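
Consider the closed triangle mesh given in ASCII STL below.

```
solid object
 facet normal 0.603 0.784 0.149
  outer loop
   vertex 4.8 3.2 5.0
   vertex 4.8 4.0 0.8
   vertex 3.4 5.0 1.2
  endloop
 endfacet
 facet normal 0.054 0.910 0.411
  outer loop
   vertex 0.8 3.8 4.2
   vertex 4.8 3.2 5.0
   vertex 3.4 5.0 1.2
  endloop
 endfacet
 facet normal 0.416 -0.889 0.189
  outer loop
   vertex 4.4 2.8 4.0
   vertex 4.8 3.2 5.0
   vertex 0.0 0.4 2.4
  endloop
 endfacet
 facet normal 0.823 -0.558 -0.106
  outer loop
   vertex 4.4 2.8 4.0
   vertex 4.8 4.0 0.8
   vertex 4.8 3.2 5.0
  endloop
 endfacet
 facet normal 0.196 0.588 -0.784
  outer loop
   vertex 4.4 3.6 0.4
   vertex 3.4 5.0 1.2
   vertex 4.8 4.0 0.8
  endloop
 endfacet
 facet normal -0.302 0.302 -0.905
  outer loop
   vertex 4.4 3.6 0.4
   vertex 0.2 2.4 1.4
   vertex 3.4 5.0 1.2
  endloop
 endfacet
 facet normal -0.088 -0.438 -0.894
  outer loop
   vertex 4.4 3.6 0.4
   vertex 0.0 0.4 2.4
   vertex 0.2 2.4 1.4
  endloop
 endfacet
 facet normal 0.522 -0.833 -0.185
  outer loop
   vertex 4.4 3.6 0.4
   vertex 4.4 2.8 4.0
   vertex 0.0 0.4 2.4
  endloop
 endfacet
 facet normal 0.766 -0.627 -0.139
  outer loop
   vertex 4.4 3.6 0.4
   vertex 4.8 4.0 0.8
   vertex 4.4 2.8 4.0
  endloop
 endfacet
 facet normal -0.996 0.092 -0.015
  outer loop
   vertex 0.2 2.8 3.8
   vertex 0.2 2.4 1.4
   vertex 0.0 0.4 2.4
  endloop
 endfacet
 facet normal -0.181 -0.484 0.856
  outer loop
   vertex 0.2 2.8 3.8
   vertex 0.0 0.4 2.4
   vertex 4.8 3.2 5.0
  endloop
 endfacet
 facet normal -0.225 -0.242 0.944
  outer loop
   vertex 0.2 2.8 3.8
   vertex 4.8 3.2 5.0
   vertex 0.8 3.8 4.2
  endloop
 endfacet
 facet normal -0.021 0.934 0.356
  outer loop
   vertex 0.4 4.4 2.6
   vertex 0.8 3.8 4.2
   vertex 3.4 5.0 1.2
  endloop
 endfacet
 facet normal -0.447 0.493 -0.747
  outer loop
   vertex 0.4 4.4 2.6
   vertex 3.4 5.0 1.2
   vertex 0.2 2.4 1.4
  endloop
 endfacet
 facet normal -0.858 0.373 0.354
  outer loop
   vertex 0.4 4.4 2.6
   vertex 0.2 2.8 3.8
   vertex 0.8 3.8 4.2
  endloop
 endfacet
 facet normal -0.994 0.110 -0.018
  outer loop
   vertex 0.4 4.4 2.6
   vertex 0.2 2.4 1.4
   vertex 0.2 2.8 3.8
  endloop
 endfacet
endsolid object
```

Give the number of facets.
16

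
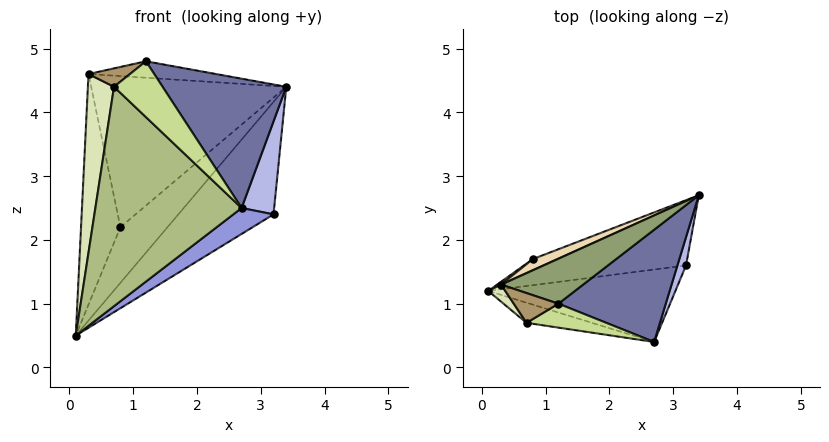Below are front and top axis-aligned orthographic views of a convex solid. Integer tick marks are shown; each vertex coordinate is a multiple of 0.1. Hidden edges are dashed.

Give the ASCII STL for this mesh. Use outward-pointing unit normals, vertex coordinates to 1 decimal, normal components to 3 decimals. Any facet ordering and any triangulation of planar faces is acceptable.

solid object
 facet normal 0.575 -0.618 0.536
  outer loop
   vertex 1.2 1.0 4.8
   vertex 2.7 0.4 2.5
   vertex 3.4 2.7 4.4
  endloop
 endfacet
 facet normal 0.189 0.852 -0.488
  outer loop
   vertex 3.2 1.6 2.4
   vertex 0.1 1.2 0.5
   vertex 3.4 2.7 4.4
  endloop
 endfacet
 facet normal 0.527 -0.286 -0.800
  outer loop
   vertex 3.2 1.6 2.4
   vertex 2.7 0.4 2.5
   vertex 0.1 1.2 0.5
  endloop
 endfacet
 facet normal 0.920 -0.374 0.114
  outer loop
   vertex 3.2 1.6 2.4
   vertex 3.4 2.7 4.4
   vertex 2.7 0.4 2.5
  endloop
 endfacet
 facet normal -0.094 0.342 0.935
  outer loop
   vertex 0.3 1.3 4.6
   vertex 1.2 1.0 4.8
   vertex 3.4 2.7 4.4
  endloop
 endfacet
 facet normal -0.230 -0.969 -0.089
  outer loop
   vertex 0.7 0.7 4.4
   vertex 0.1 1.2 0.5
   vertex 2.7 0.4 2.5
  endloop
 endfacet
 facet normal 0.230 -0.895 0.383
  outer loop
   vertex 0.7 0.7 4.4
   vertex 2.7 0.4 2.5
   vertex 1.2 1.0 4.8
  endloop
 endfacet
 facet normal -0.822 -0.566 0.054
  outer loop
   vertex 0.7 0.7 4.4
   vertex 0.3 1.3 4.6
   vertex 0.1 1.2 0.5
  endloop
 endfacet
 facet normal -0.342 -0.495 0.799
  outer loop
   vertex 0.7 0.7 4.4
   vertex 1.2 1.0 4.8
   vertex 0.3 1.3 4.6
  endloop
 endfacet
 facet normal -0.200 0.959 -0.200
  outer loop
   vertex 0.8 1.7 2.2
   vertex 3.4 2.7 4.4
   vertex 0.1 1.2 0.5
  endloop
 endfacet
 facet normal -0.596 0.803 0.010
  outer loop
   vertex 0.8 1.7 2.2
   vertex 0.1 1.2 0.5
   vertex 0.3 1.3 4.6
  endloop
 endfacet
 facet normal -0.407 0.911 0.067
  outer loop
   vertex 0.8 1.7 2.2
   vertex 0.3 1.3 4.6
   vertex 3.4 2.7 4.4
  endloop
 endfacet
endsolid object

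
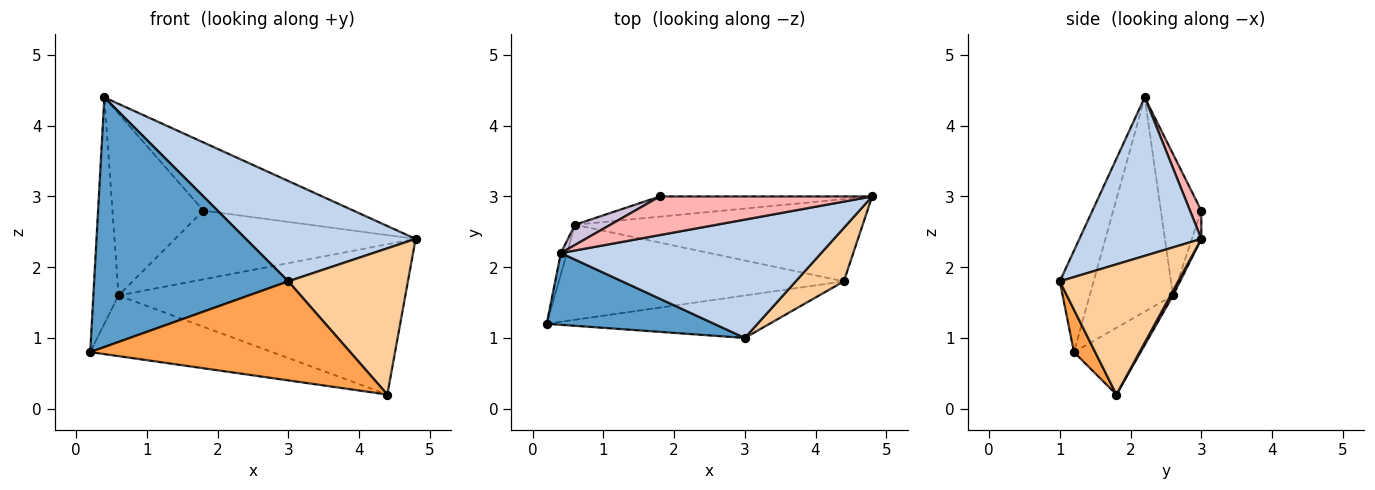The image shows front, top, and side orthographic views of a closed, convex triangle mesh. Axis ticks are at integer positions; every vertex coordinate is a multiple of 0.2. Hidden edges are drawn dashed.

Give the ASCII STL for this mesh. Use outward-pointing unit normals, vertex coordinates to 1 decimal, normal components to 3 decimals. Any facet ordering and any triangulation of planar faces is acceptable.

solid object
 facet normal -0.165 -0.948 0.272
  outer loop
   vertex 0.4 2.2 4.4
   vertex 0.2 1.2 0.8
   vertex 3.0 1.0 1.8
  endloop
 endfacet
 facet normal 0.421 -0.587 0.692
  outer loop
   vertex 0.4 2.2 4.4
   vertex 3.0 1.0 1.8
   vertex 4.8 3.0 2.4
  endloop
 endfacet
 facet normal 0.075 -0.917 -0.393
  outer loop
   vertex 4.4 1.8 0.2
   vertex 3.0 1.0 1.8
   vertex 0.2 1.2 0.8
  endloop
 endfacet
 facet normal 0.681 -0.688 0.252
  outer loop
   vertex 4.4 1.8 0.2
   vertex 4.8 3.0 2.4
   vertex 3.0 1.0 1.8
  endloop
 endfacet
 facet normal -0.957 0.289 -0.027
  outer loop
   vertex 0.6 2.6 1.6
   vertex 0.2 1.2 0.8
   vertex 0.4 2.2 4.4
  endloop
 endfacet
 facet normal -0.194 0.528 -0.827
  outer loop
   vertex 0.6 2.6 1.6
   vertex 4.4 1.8 0.2
   vertex 0.2 1.2 0.8
  endloop
 endfacet
 facet normal 0.008 0.877 -0.480
  outer loop
   vertex 0.6 2.6 1.6
   vertex 4.8 3.0 2.4
   vertex 4.4 1.8 0.2
  endloop
 endfacet
 facet normal 0.066 0.868 0.492
  outer loop
   vertex 1.8 3.0 2.8
   vertex 0.4 2.2 4.4
   vertex 4.8 3.0 2.4
  endloop
 endfacet
 facet normal -0.038 0.959 -0.282
  outer loop
   vertex 1.8 3.0 2.8
   vertex 4.8 3.0 2.4
   vertex 0.6 2.6 1.6
  endloop
 endfacet
 facet normal -0.404 0.909 0.101
  outer loop
   vertex 1.8 3.0 2.8
   vertex 0.6 2.6 1.6
   vertex 0.4 2.2 4.4
  endloop
 endfacet
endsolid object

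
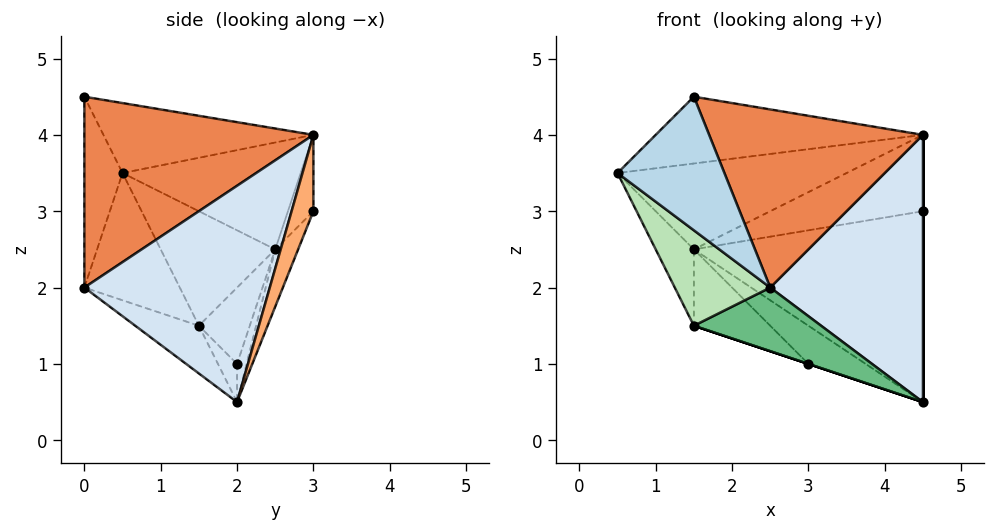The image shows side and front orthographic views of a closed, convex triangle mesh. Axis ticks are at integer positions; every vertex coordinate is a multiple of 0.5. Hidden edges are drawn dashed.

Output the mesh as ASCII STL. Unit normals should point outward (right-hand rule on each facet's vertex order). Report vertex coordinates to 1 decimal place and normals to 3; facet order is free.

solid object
 facet normal -0.434 0.553 0.711
  outer loop
   vertex 1.5 0.0 4.5
   vertex 4.5 3.0 4.0
   vertex 0.5 0.5 3.5
  endloop
 endfacet
 facet normal -0.442 0.568 0.694
  outer loop
   vertex 1.5 2.5 2.5
   vertex 0.5 0.5 3.5
   vertex 4.5 3.0 4.0
  endloop
 endfacet
 facet normal -0.333 -0.933 -0.133
  outer loop
   vertex 2.5 0.0 2.0
   vertex 1.5 0.0 4.5
   vertex 0.5 0.5 3.5
  endloop
 endfacet
 facet normal 0.760 -0.625 0.179
  outer loop
   vertex 2.5 0.0 2.0
   vertex 4.5 2.0 0.5
   vertex 4.5 3.0 4.0
  endloop
 endfacet
 facet normal 0.702 -0.655 0.281
  outer loop
   vertex 2.5 0.0 2.0
   vertex 4.5 3.0 4.0
   vertex 1.5 0.0 4.5
  endloop
 endfacet
 facet normal 1.000 0.000 0.000
  outer loop
   vertex 4.5 3.0 3.0
   vertex 4.5 3.0 4.0
   vertex 4.5 2.0 0.5
  endloop
 endfacet
 facet normal -0.092 0.925 -0.370
  outer loop
   vertex 4.5 3.0 3.0
   vertex 4.5 2.0 0.5
   vertex 1.5 2.5 2.5
  endloop
 endfacet
 facet normal -0.164 0.986 0.000
  outer loop
   vertex 4.5 3.0 3.0
   vertex 1.5 2.5 2.5
   vertex 4.5 3.0 4.0
  endloop
 endfacet
 facet normal -0.218 -0.436 -0.873
  outer loop
   vertex 1.5 1.5 1.5
   vertex 4.5 2.0 0.5
   vertex 2.5 0.0 2.0
  endloop
 endfacet
 facet normal -0.905 0.302 -0.302
  outer loop
   vertex 1.5 1.5 1.5
   vertex 0.5 0.5 3.5
   vertex 1.5 2.5 2.5
  endloop
 endfacet
 facet normal -0.577 -0.577 -0.577
  outer loop
   vertex 1.5 1.5 1.5
   vertex 2.5 0.0 2.0
   vertex 0.5 0.5 3.5
  endloop
 endfacet
 facet normal -0.147 0.885 -0.442
  outer loop
   vertex 3.0 2.0 1.0
   vertex 1.5 2.5 2.5
   vertex 4.5 2.0 0.5
  endloop
 endfacet
 facet normal -0.316 0.000 -0.949
  outer loop
   vertex 3.0 2.0 1.0
   vertex 4.5 2.0 0.5
   vertex 1.5 1.5 1.5
  endloop
 endfacet
 facet normal -0.426 0.640 -0.640
  outer loop
   vertex 3.0 2.0 1.0
   vertex 1.5 1.5 1.5
   vertex 1.5 2.5 2.5
  endloop
 endfacet
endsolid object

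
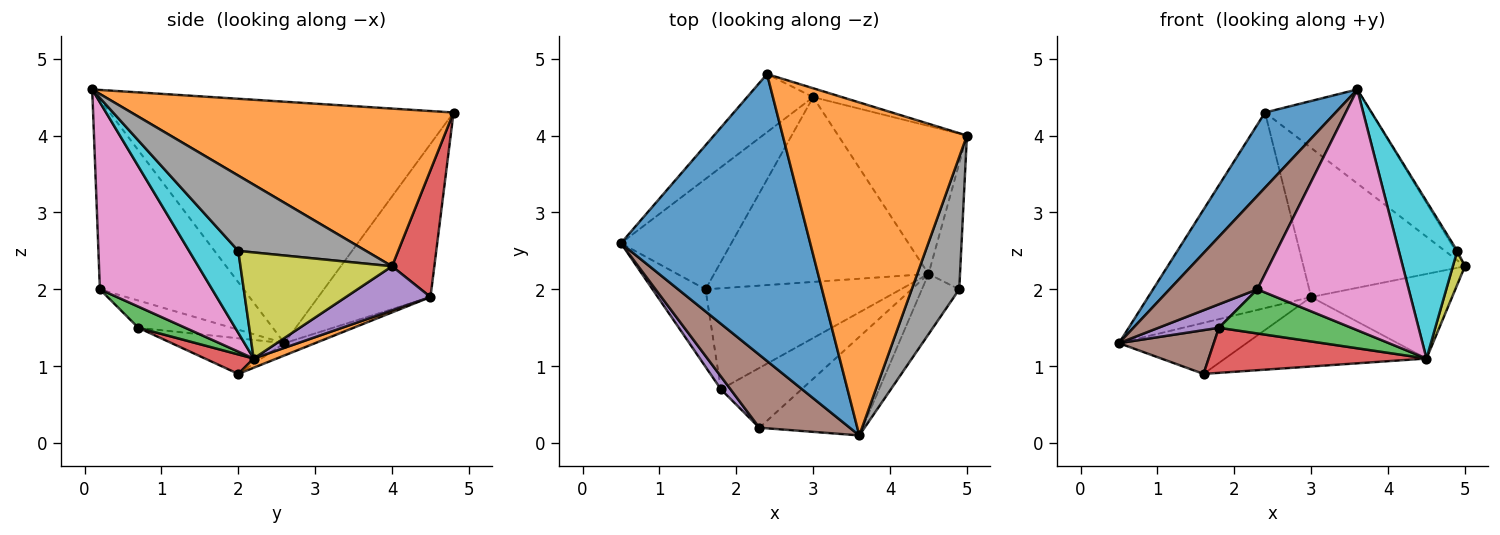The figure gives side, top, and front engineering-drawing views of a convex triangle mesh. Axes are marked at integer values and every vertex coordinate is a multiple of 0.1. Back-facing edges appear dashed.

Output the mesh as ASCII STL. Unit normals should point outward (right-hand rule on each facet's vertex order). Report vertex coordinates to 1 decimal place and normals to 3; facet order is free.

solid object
 facet normal -0.777 -0.159 0.609
  outer loop
   vertex 2.4 4.8 4.3
   vertex 0.5 2.6 1.3
   vertex 3.6 0.1 4.6
  endloop
 endfacet
 facet normal 0.636 0.210 0.743
  outer loop
   vertex 2.4 4.8 4.3
   vertex 3.6 0.1 4.6
   vertex 5.0 4.0 2.3
  endloop
 endfacet
 facet normal -0.551 0.800 -0.238
  outer loop
   vertex 3.0 4.5 1.9
   vertex 0.5 2.6 1.3
   vertex 2.4 4.8 4.3
  endloop
 endfacet
 facet normal 0.253 0.966 -0.057
  outer loop
   vertex 3.0 4.5 1.9
   vertex 2.4 4.8 4.3
   vertex 5.0 4.0 2.3
  endloop
 endfacet
 facet normal 0.285 0.476 -0.832
  outer loop
   vertex 3.0 4.5 1.9
   vertex 5.0 4.0 2.3
   vertex 4.5 2.2 1.1
  endloop
 endfacet
 facet normal -0.790 -0.483 0.377
  outer loop
   vertex 2.3 0.2 2.0
   vertex 3.6 0.1 4.6
   vertex 0.5 2.6 1.3
  endloop
 endfacet
 facet normal 0.566 -0.763 -0.312
  outer loop
   vertex 2.3 0.2 2.0
   vertex 4.5 2.2 1.1
   vertex 3.6 0.1 4.6
  endloop
 endfacet
 facet normal 0.846 0.011 0.534
  outer loop
   vertex 4.9 2.0 2.5
   vertex 5.0 4.0 2.3
   vertex 3.6 0.1 4.6
  endloop
 endfacet
 facet normal 0.956 -0.076 -0.284
  outer loop
   vertex 4.9 2.0 2.5
   vertex 4.5 2.2 1.1
   vertex 5.0 4.0 2.3
  endloop
 endfacet
 facet normal 0.618 -0.734 -0.281
  outer loop
   vertex 4.9 2.0 2.5
   vertex 3.6 0.1 4.6
   vertex 4.5 2.2 1.1
  endloop
 endfacet
 facet normal -0.101 0.418 -0.903
  outer loop
   vertex 1.6 2.0 0.9
   vertex 0.5 2.6 1.3
   vertex 3.0 4.5 1.9
  endloop
 endfacet
 facet normal 0.040 0.352 -0.935
  outer loop
   vertex 1.6 2.0 0.9
   vertex 3.0 4.5 1.9
   vertex 4.5 2.2 1.1
  endloop
 endfacet
 facet normal 0.206 -0.581 -0.787
  outer loop
   vertex 1.8 0.7 1.5
   vertex 4.5 2.2 1.1
   vertex 2.3 0.2 2.0
  endloop
 endfacet
 facet normal 0.091 -0.406 -0.909
  outer loop
   vertex 1.8 0.7 1.5
   vertex 1.6 2.0 0.9
   vertex 4.5 2.2 1.1
  endloop
 endfacet
 facet normal -0.805 -0.521 0.284
  outer loop
   vertex 1.8 0.7 1.5
   vertex 2.3 0.2 2.0
   vertex 0.5 2.6 1.3
  endloop
 endfacet
 facet normal -0.505 -0.425 -0.752
  outer loop
   vertex 1.8 0.7 1.5
   vertex 0.5 2.6 1.3
   vertex 1.6 2.0 0.9
  endloop
 endfacet
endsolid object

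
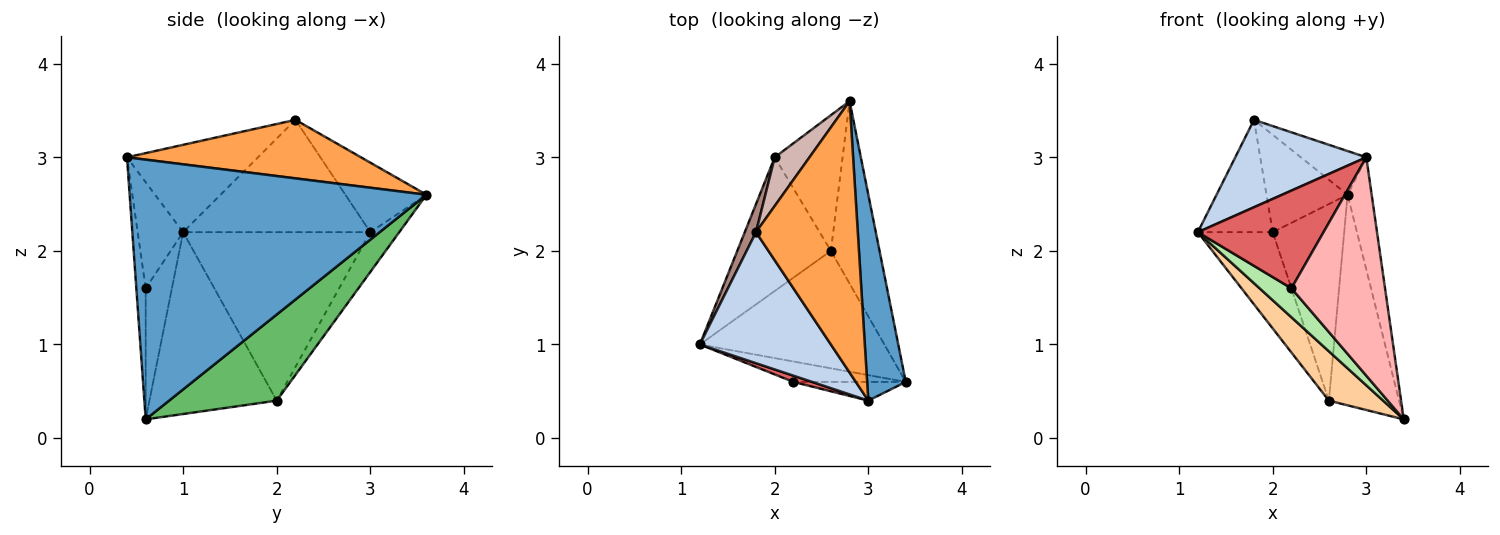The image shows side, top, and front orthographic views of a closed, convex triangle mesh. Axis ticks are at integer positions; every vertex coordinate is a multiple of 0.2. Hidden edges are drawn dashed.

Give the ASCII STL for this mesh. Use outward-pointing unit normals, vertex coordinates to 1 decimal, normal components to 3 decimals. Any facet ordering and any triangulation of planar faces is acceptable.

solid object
 facet normal 0.986 0.080 0.147
  outer loop
   vertex 3.0 0.4 3.0
   vertex 3.4 0.6 0.2
   vertex 2.8 3.6 2.6
  endloop
 endfacet
 facet normal -0.485 -0.485 0.728
  outer loop
   vertex 1.8 2.2 3.4
   vertex 1.2 1.0 2.2
   vertex 3.0 0.4 3.0
  endloop
 endfacet
 facet normal 0.494 0.138 0.859
  outer loop
   vertex 1.8 2.2 3.4
   vertex 3.0 0.4 3.0
   vertex 2.8 3.6 2.6
  endloop
 endfacet
 facet normal -0.672 -0.287 -0.682
  outer loop
   vertex 2.6 2.0 0.4
   vertex 3.4 0.6 0.2
   vertex 1.2 1.0 2.2
  endloop
 endfacet
 facet normal 0.757 0.494 -0.428
  outer loop
   vertex 2.6 2.0 0.4
   vertex 2.8 3.6 2.6
   vertex 3.4 0.6 0.2
  endloop
 endfacet
 facet normal -0.558 -0.678 -0.478
  outer loop
   vertex 2.2 0.6 1.6
   vertex 1.2 1.0 2.2
   vertex 3.4 0.6 0.2
  endloop
 endfacet
 facet normal -0.340 -0.939 0.060
  outer loop
   vertex 2.2 0.6 1.6
   vertex 3.0 0.4 3.0
   vertex 1.2 1.0 2.2
  endloop
 endfacet
 facet normal -0.099 -0.991 -0.085
  outer loop
   vertex 2.2 0.6 1.6
   vertex 3.4 0.6 0.2
   vertex 3.0 0.4 3.0
  endloop
 endfacet
 facet normal -0.825 0.330 -0.458
  outer loop
   vertex 2.0 3.0 2.2
   vertex 2.6 2.0 0.4
   vertex 1.2 1.0 2.2
  endloop
 endfacet
 facet normal -0.316 0.781 -0.539
  outer loop
   vertex 2.0 3.0 2.2
   vertex 2.8 3.6 2.6
   vertex 2.6 2.0 0.4
  endloop
 endfacet
 facet normal -0.925 0.370 0.092
  outer loop
   vertex 2.0 3.0 2.2
   vertex 1.2 1.0 2.2
   vertex 1.8 2.2 3.4
  endloop
 endfacet
 facet normal -0.667 0.667 0.333
  outer loop
   vertex 2.0 3.0 2.2
   vertex 1.8 2.2 3.4
   vertex 2.8 3.6 2.6
  endloop
 endfacet
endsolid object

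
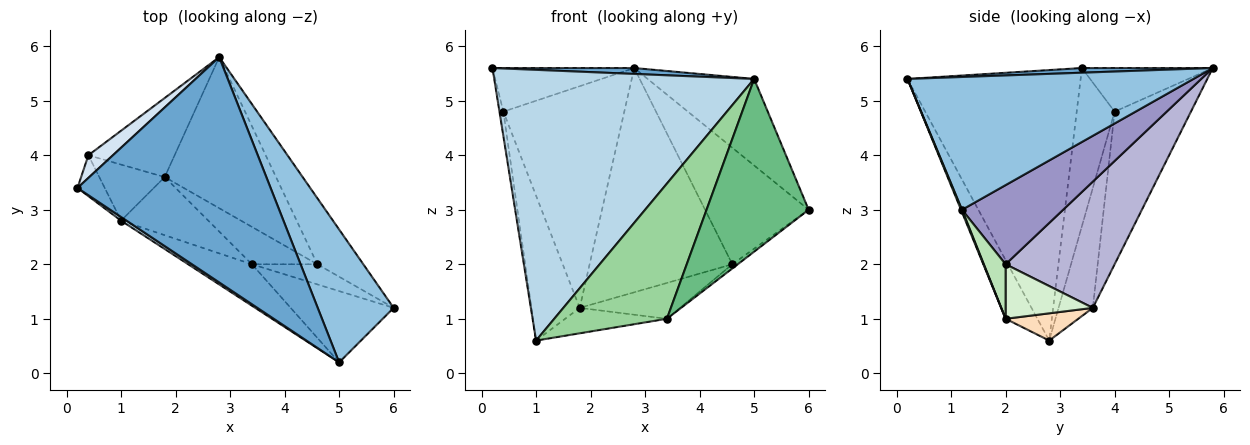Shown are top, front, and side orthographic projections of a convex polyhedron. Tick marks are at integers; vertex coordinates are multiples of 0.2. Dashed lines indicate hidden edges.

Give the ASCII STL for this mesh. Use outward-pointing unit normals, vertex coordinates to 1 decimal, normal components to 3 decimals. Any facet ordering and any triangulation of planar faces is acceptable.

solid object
 facet normal 0.024 -0.026 0.999
  outer loop
   vertex 5.0 0.2 5.4
   vertex 2.8 5.8 5.6
   vertex 0.2 3.4 5.6
  endloop
 endfacet
 facet normal 0.826 0.308 0.472
  outer loop
   vertex 5.0 0.2 5.4
   vertex 6.0 1.2 3.0
   vertex 2.8 5.8 5.6
  endloop
 endfacet
 facet normal -0.554 -0.832 0.011
  outer loop
   vertex 5.0 0.2 5.4
   vertex 0.2 3.4 5.6
   vertex 1.0 2.8 0.6
  endloop
 endfacet
 facet normal -0.634 0.687 0.356
  outer loop
   vertex 0.4 4.0 4.8
   vertex 0.2 3.4 5.6
   vertex 2.8 5.8 5.6
  endloop
 endfacet
 facet normal -0.980 0.101 -0.169
  outer loop
   vertex 0.4 4.0 4.8
   vertex 1.0 2.8 0.6
   vertex 0.2 3.4 5.6
  endloop
 endfacet
 facet normal -0.511 0.810 -0.289
  outer loop
   vertex 1.8 3.6 1.2
   vertex 0.4 4.0 4.8
   vertex 2.8 5.8 5.6
  endloop
 endfacet
 facet normal -0.552 0.778 -0.301
  outer loop
   vertex 1.8 3.6 1.2
   vertex 1.0 2.8 0.6
   vertex 0.4 4.0 4.8
  endloop
 endfacet
 facet normal 0.275 0.385 -0.881
  outer loop
   vertex 3.4 2.0 1.0
   vertex 1.0 2.8 0.6
   vertex 1.8 3.6 1.2
  endloop
 endfacet
 facet normal 0.009 -0.924 -0.381
  outer loop
   vertex 3.4 2.0 1.0
   vertex 6.0 1.2 3.0
   vertex 5.0 0.2 5.4
  endloop
 endfacet
 facet normal -0.261 -0.923 -0.283
  outer loop
   vertex 3.4 2.0 1.0
   vertex 5.0 0.2 5.4
   vertex 1.0 2.8 0.6
  endloop
 endfacet
 facet normal 0.632 0.158 -0.759
  outer loop
   vertex 4.6 2.0 2.0
   vertex 6.0 1.2 3.0
   vertex 3.4 2.0 1.0
  endloop
 endfacet
 facet normal 0.516 0.593 -0.619
  outer loop
   vertex 4.6 2.0 2.0
   vertex 3.4 2.0 1.0
   vertex 1.8 3.6 1.2
  endloop
 endfacet
 facet normal 0.647 0.663 -0.376
  outer loop
   vertex 4.6 2.0 2.0
   vertex 2.8 5.8 5.6
   vertex 6.0 1.2 3.0
  endloop
 endfacet
 facet normal 0.535 0.701 -0.472
  outer loop
   vertex 4.6 2.0 2.0
   vertex 1.8 3.6 1.2
   vertex 2.8 5.8 5.6
  endloop
 endfacet
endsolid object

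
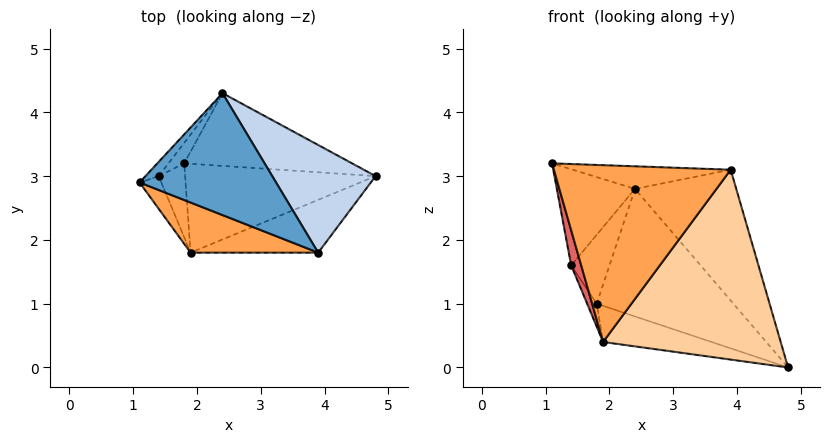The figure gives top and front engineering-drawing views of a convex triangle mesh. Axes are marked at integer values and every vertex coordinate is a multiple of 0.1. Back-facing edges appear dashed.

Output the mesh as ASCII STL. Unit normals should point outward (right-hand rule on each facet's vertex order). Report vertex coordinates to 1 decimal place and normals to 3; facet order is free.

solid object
 facet normal 0.106 0.181 0.978
  outer loop
   vertex 3.9 1.8 3.1
   vertex 2.4 4.3 2.8
   vertex 1.1 2.9 3.2
  endloop
 endfacet
 facet normal 0.757 0.504 0.415
  outer loop
   vertex 3.9 1.8 3.1
   vertex 4.8 3.0 0.0
   vertex 2.4 4.3 2.8
  endloop
 endfacet
 facet normal -0.346 -0.903 0.256
  outer loop
   vertex 3.9 1.8 3.1
   vertex 1.1 2.9 3.2
   vertex 1.9 1.8 0.4
  endloop
 endfacet
 facet normal 0.340 -0.906 -0.252
  outer loop
   vertex 3.9 1.8 3.1
   vertex 1.9 1.8 0.4
   vertex 4.8 3.0 0.0
  endloop
 endfacet
 facet normal -0.107 0.864 -0.492
  outer loop
   vertex 1.8 3.2 1.0
   vertex 2.4 4.3 2.8
   vertex 4.8 3.0 0.0
  endloop
 endfacet
 facet normal -0.273 0.362 -0.891
  outer loop
   vertex 1.8 3.2 1.0
   vertex 4.8 3.0 0.0
   vertex 1.9 1.8 0.4
  endloop
 endfacet
 facet normal -0.959 -0.207 -0.193
  outer loop
   vertex 1.4 3.0 1.6
   vertex 1.9 1.8 0.4
   vertex 1.1 2.9 3.2
  endloop
 endfacet
 facet normal -0.845 0.158 -0.511
  outer loop
   vertex 1.4 3.0 1.6
   vertex 1.8 3.2 1.0
   vertex 1.9 1.8 0.4
  endloop
 endfacet
 facet normal -0.743 0.662 -0.098
  outer loop
   vertex 1.4 3.0 1.6
   vertex 1.1 2.9 3.2
   vertex 2.4 4.3 2.8
  endloop
 endfacet
 facet normal -0.671 0.711 -0.211
  outer loop
   vertex 1.4 3.0 1.6
   vertex 2.4 4.3 2.8
   vertex 1.8 3.2 1.0
  endloop
 endfacet
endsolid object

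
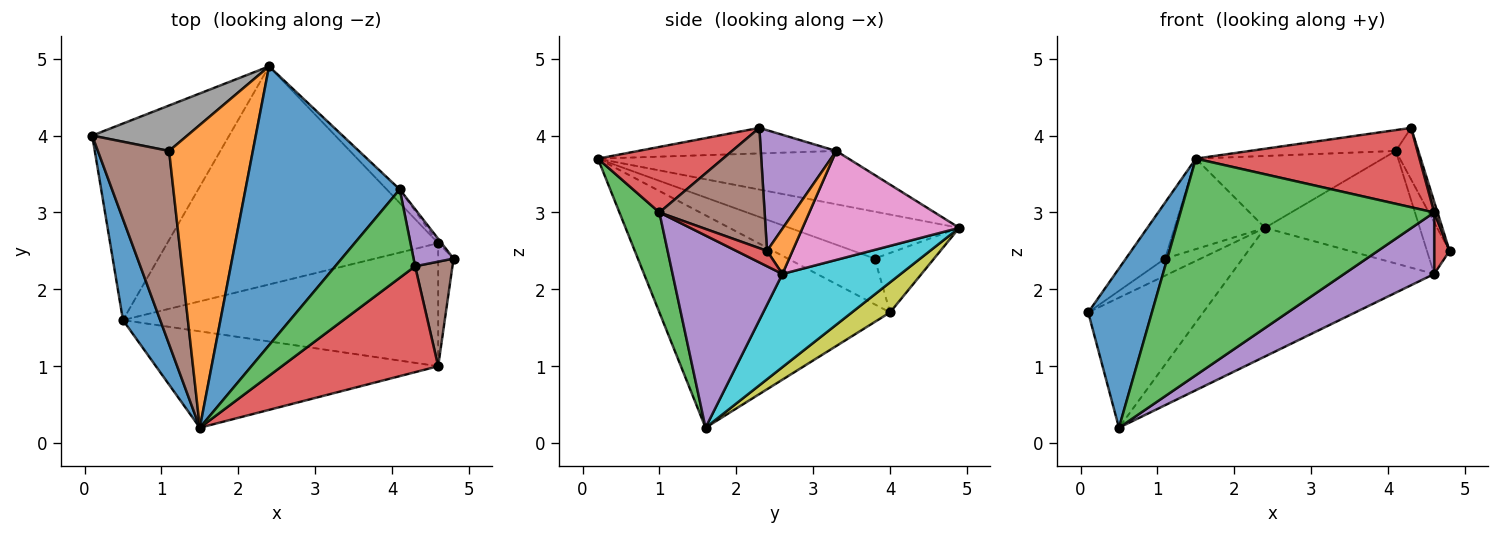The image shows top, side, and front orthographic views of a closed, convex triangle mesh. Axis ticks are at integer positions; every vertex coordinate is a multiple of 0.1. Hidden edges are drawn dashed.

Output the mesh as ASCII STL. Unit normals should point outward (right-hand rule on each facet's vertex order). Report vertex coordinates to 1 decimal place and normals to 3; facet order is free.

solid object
 facet normal -0.950 -0.263 0.167
  outer loop
   vertex 0.5 1.6 0.2
   vertex 1.5 0.2 3.7
   vertex 0.1 4.0 1.7
  endloop
 endfacet
 facet normal 0.747 0.662 -0.056
  outer loop
   vertex 4.6 2.6 2.2
   vertex 4.1 3.3 3.8
   vertex 4.8 2.4 2.5
  endloop
 endfacet
 facet normal 0.142 -0.904 -0.402
  outer loop
   vertex 4.6 1.0 3.0
   vertex 1.5 0.2 3.7
   vertex 0.5 1.6 0.2
  endloop
 endfacet
 facet normal 0.667 -0.333 -0.667
  outer loop
   vertex 4.6 1.0 3.0
   vertex 4.6 2.6 2.2
   vertex 4.8 2.4 2.5
  endloop
 endfacet
 facet normal 0.479 -0.393 -0.785
  outer loop
   vertex 4.6 1.0 3.0
   vertex 0.5 1.6 0.2
   vertex 4.6 2.6 2.2
  endloop
 endfacet
 facet normal -0.525 0.237 0.818
  outer loop
   vertex 1.1 3.8 2.4
   vertex 0.1 4.0 1.7
   vertex 1.5 0.2 3.7
  endloop
 endfacet
 facet normal 0.709 0.700 -0.085
  outer loop
   vertex 2.4 4.9 2.8
   vertex 4.1 3.3 3.8
   vertex 4.6 2.6 2.2
  endloop
 endfacet
 facet normal -0.505 0.303 0.808
  outer loop
   vertex 2.4 4.9 2.8
   vertex 0.1 4.0 1.7
   vertex 1.1 3.8 2.4
  endloop
 endfacet
 facet normal 0.180 0.543 -0.820
  outer loop
   vertex 2.4 4.9 2.8
   vertex 0.5 1.6 0.2
   vertex 0.1 4.0 1.7
  endloop
 endfacet
 facet normal 0.284 0.487 -0.826
  outer loop
   vertex 2.4 4.9 2.8
   vertex 4.6 2.6 2.2
   vertex 0.5 1.6 0.2
  endloop
 endfacet
 facet normal -0.317 0.237 0.918
  outer loop
   vertex 2.4 4.9 2.8
   vertex 1.5 0.2 3.7
   vertex 4.1 3.3 3.8
  endloop
 endfacet
 facet normal -0.473 0.252 0.844
  outer loop
   vertex 2.4 4.9 2.8
   vertex 1.1 3.8 2.4
   vertex 1.5 0.2 3.7
  endloop
 endfacet
 facet normal -0.297 0.219 0.929
  outer loop
   vertex 4.3 2.3 4.1
   vertex 4.1 3.3 3.8
   vertex 1.5 0.2 3.7
  endloop
 endfacet
 facet normal 0.318 -0.569 0.759
  outer loop
   vertex 4.3 2.3 4.1
   vertex 1.5 0.2 3.7
   vertex 4.6 1.0 3.0
  endloop
 endfacet
 facet normal 0.913 0.273 0.302
  outer loop
   vertex 4.3 2.3 4.1
   vertex 4.8 2.4 2.5
   vertex 4.1 3.3 3.8
  endloop
 endfacet
 facet normal 0.955 -0.031 0.296
  outer loop
   vertex 4.3 2.3 4.1
   vertex 4.6 1.0 3.0
   vertex 4.8 2.4 2.5
  endloop
 endfacet
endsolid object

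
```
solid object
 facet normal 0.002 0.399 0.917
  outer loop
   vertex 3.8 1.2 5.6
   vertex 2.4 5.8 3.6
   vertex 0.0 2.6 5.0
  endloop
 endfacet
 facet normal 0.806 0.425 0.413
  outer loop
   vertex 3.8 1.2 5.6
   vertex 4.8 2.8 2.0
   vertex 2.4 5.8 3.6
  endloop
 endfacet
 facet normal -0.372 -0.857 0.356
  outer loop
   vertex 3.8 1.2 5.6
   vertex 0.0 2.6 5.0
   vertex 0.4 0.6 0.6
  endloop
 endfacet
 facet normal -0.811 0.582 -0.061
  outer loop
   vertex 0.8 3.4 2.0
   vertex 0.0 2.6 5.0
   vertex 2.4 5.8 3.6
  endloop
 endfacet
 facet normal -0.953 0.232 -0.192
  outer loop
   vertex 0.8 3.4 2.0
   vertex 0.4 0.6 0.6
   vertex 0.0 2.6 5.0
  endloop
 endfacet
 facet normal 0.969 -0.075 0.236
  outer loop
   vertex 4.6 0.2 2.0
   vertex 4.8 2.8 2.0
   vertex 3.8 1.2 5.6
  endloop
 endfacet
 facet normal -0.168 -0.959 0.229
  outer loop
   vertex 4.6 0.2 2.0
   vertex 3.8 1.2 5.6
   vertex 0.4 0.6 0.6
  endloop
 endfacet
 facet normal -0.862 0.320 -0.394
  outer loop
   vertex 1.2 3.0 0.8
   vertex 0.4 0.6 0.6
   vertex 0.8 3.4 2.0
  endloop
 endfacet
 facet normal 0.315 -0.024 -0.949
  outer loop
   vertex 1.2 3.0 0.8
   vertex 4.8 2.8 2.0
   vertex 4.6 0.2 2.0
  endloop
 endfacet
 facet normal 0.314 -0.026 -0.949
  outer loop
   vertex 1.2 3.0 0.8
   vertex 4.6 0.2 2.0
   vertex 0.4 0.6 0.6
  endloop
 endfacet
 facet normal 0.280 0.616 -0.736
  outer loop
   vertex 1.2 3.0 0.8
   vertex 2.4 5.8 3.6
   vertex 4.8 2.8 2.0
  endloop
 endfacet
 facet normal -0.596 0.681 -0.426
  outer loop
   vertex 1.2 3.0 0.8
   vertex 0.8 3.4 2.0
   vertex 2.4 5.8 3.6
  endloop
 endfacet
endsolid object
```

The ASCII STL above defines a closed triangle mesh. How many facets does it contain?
12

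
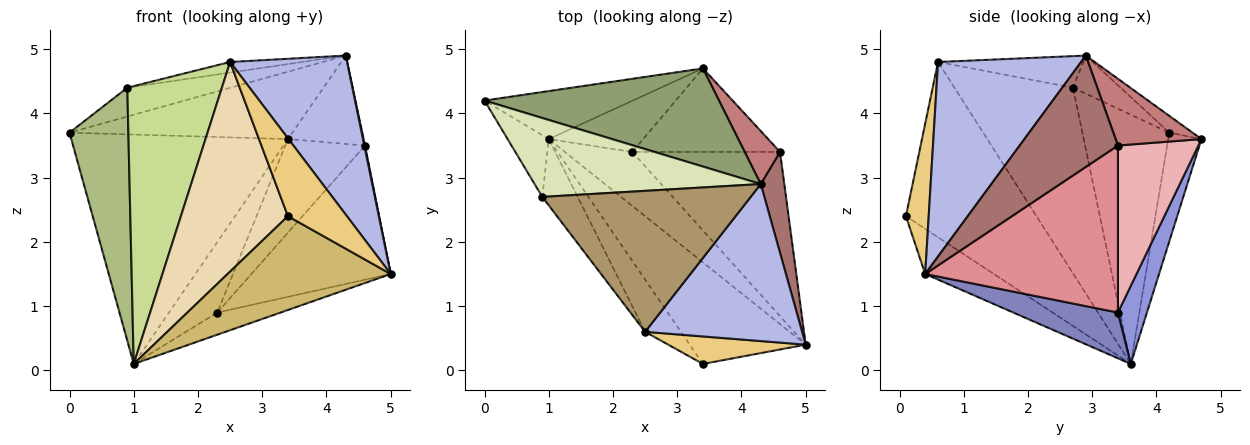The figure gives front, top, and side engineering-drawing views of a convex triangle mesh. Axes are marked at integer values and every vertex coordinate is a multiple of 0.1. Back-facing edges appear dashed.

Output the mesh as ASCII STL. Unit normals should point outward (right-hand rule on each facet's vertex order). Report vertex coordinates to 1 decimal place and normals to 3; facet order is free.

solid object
 facet normal -0.148 0.968 -0.203
  outer loop
   vertex 1.0 3.6 0.1
   vertex 0.0 4.2 3.7
   vertex 3.4 4.7 3.6
  endloop
 endfacet
 facet normal 0.532 0.322 -0.783
  outer loop
   vertex 2.3 3.4 0.9
   vertex 5.0 0.4 1.5
   vertex 1.0 3.6 0.1
  endloop
 endfacet
 facet normal 0.437 0.728 -0.528
  outer loop
   vertex 2.3 3.4 0.9
   vertex 1.0 3.6 0.1
   vertex 3.4 4.7 3.6
  endloop
 endfacet
 facet normal 0.657 -0.537 0.530
  outer loop
   vertex 4.3 2.9 4.9
   vertex 2.5 0.6 4.8
   vertex 5.0 0.4 1.5
  endloop
 endfacet
 facet normal -0.059 0.565 0.823
  outer loop
   vertex 4.3 2.9 4.9
   vertex 3.4 4.7 3.6
   vertex 0.0 4.2 3.7
  endloop
 endfacet
 facet normal -0.820 -0.555 -0.135
  outer loop
   vertex 0.9 2.7 4.4
   vertex 0.0 4.2 3.7
   vertex 1.0 3.6 0.1
  endloop
 endfacet
 facet normal -0.773 -0.617 -0.147
  outer loop
   vertex 0.9 2.7 4.4
   vertex 1.0 3.6 0.1
   vertex 2.5 0.6 4.8
  endloop
 endfacet
 facet normal -0.156 0.339 0.928
  outer loop
   vertex 0.9 2.7 4.4
   vertex 4.3 2.9 4.9
   vertex 0.0 4.2 3.7
  endloop
 endfacet
 facet normal -0.149 0.074 0.986
  outer loop
   vertex 0.9 2.7 4.4
   vertex 2.5 0.6 4.8
   vertex 4.3 2.9 4.9
  endloop
 endfacet
 facet normal -0.275 -0.653 -0.706
  outer loop
   vertex 3.4 0.1 2.4
   vertex 1.0 3.6 0.1
   vertex 5.0 0.4 1.5
  endloop
 endfacet
 facet normal 0.342 -0.886 0.313
  outer loop
   vertex 3.4 0.1 2.4
   vertex 5.0 0.4 1.5
   vertex 2.5 0.6 4.8
  endloop
 endfacet
 facet normal -0.764 -0.626 -0.156
  outer loop
   vertex 3.4 0.1 2.4
   vertex 2.5 0.6 4.8
   vertex 1.0 3.6 0.1
  endloop
 endfacet
 facet normal 0.978 -0.008 0.207
  outer loop
   vertex 4.6 3.4 3.5
   vertex 4.3 2.9 4.9
   vertex 5.0 0.4 1.5
  endloop
 endfacet
 facet normal 0.697 0.615 0.369
  outer loop
   vertex 4.6 3.4 3.5
   vertex 3.4 4.7 3.6
   vertex 4.3 2.9 4.9
  endloop
 endfacet
 facet normal 0.659 0.476 -0.583
  outer loop
   vertex 4.6 3.4 3.5
   vertex 5.0 0.4 1.5
   vertex 2.3 3.4 0.9
  endloop
 endfacet
 facet normal 0.601 0.596 -0.532
  outer loop
   vertex 4.6 3.4 3.5
   vertex 2.3 3.4 0.9
   vertex 3.4 4.7 3.6
  endloop
 endfacet
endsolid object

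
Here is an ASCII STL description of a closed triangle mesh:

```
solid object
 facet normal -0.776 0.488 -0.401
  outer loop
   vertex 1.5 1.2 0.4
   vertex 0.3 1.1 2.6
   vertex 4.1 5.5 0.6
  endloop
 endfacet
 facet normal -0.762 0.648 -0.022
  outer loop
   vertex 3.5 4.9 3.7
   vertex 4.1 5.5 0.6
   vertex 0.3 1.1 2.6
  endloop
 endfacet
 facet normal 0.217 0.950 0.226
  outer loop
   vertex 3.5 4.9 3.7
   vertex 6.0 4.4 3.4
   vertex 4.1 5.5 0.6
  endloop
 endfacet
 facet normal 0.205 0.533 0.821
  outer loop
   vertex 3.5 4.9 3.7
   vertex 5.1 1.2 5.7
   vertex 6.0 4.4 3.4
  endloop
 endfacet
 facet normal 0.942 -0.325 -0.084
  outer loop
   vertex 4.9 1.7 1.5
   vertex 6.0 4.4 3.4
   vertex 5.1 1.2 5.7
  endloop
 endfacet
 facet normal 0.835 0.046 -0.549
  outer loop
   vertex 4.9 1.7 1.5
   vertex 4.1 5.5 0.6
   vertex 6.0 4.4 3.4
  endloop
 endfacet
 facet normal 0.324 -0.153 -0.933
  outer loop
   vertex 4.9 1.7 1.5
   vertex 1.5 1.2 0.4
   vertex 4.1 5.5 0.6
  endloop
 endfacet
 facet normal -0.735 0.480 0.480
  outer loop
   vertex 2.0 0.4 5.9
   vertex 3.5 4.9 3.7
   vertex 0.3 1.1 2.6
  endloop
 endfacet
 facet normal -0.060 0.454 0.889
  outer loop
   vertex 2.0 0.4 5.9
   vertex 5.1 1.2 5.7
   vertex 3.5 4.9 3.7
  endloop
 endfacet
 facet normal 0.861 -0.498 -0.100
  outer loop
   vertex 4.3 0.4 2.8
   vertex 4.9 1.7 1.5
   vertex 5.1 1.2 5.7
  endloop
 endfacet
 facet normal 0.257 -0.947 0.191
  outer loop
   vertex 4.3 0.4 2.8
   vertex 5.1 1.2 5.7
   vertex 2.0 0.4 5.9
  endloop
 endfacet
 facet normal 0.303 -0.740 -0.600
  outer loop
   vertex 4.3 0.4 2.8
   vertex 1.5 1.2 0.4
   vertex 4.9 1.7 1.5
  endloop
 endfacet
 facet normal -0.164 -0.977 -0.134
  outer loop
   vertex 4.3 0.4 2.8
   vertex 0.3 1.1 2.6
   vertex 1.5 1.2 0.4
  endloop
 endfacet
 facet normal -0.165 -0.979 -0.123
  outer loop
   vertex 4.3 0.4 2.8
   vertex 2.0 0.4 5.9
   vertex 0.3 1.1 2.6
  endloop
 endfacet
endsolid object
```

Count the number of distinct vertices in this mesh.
9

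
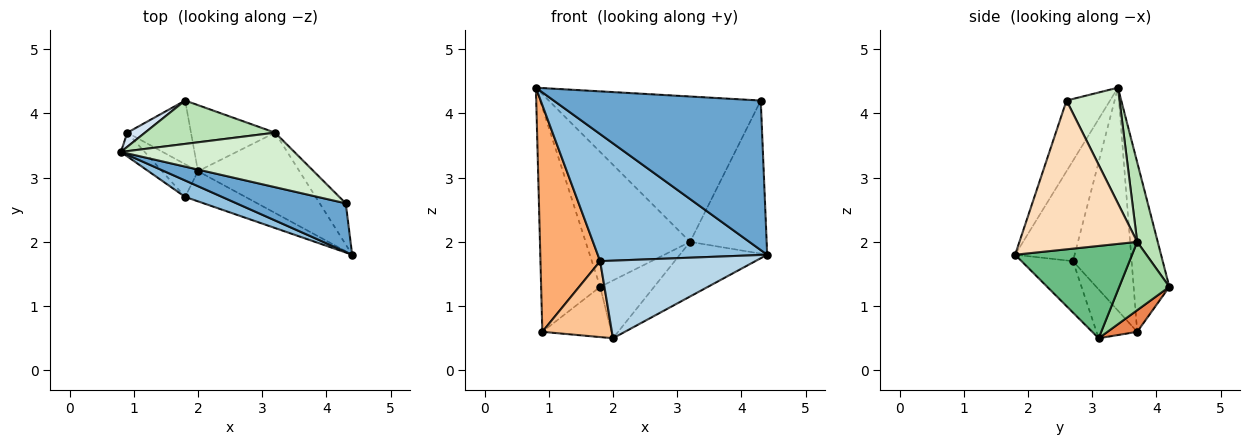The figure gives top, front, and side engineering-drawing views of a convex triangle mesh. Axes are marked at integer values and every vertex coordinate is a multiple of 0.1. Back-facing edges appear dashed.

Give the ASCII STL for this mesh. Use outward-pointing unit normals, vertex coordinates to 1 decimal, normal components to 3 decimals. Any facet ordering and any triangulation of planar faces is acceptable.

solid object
 facet normal -0.196 -0.933 0.303
  outer loop
   vertex 4.3 2.6 4.2
   vertex 0.8 3.4 4.4
   vertex 4.4 1.8 1.8
  endloop
 endfacet
 facet normal -0.329 -0.937 0.121
  outer loop
   vertex 1.8 2.7 1.7
   vertex 4.4 1.8 1.8
   vertex 0.8 3.4 4.4
  endloop
 endfacet
 facet normal -0.295 -0.891 -0.346
  outer loop
   vertex 1.8 2.7 1.7
   vertex 2.0 3.1 0.5
   vertex 4.4 1.8 1.8
  endloop
 endfacet
 facet normal -0.517 0.855 0.054
  outer loop
   vertex 0.9 3.7 0.6
   vertex 0.8 3.4 4.4
   vertex 1.8 4.2 1.3
  endloop
 endfacet
 facet normal 0.258 0.599 -0.759
  outer loop
   vertex 0.9 3.7 0.6
   vertex 1.8 4.2 1.3
   vertex 2.0 3.1 0.5
  endloop
 endfacet
 facet normal -0.699 -0.711 -0.075
  outer loop
   vertex 0.9 3.7 0.6
   vertex 1.8 2.7 1.7
   vertex 0.8 3.4 4.4
  endloop
 endfacet
 facet normal -0.473 -0.809 -0.349
  outer loop
   vertex 0.9 3.7 0.6
   vertex 2.0 3.1 0.5
   vertex 1.8 2.7 1.7
  endloop
 endfacet
 facet normal 0.830 0.539 -0.145
  outer loop
   vertex 3.2 3.7 2.0
   vertex 4.3 2.6 4.2
   vertex 4.4 1.8 1.8
  endloop
 endfacet
 facet normal 0.601 0.449 -0.661
  outer loop
   vertex 3.2 3.7 2.0
   vertex 4.4 1.8 1.8
   vertex 2.0 3.1 0.5
  endloop
 endfacet
 facet normal 0.522 0.562 -0.642
  outer loop
   vertex 3.2 3.7 2.0
   vertex 2.0 3.1 0.5
   vertex 1.8 4.2 1.3
  endloop
 endfacet
 facet normal 0.184 0.936 0.301
  outer loop
   vertex 3.2 3.7 2.0
   vertex 1.8 4.2 1.3
   vertex 0.8 3.4 4.4
  endloop
 endfacet
 facet normal 0.228 0.912 0.342
  outer loop
   vertex 3.2 3.7 2.0
   vertex 0.8 3.4 4.4
   vertex 4.3 2.6 4.2
  endloop
 endfacet
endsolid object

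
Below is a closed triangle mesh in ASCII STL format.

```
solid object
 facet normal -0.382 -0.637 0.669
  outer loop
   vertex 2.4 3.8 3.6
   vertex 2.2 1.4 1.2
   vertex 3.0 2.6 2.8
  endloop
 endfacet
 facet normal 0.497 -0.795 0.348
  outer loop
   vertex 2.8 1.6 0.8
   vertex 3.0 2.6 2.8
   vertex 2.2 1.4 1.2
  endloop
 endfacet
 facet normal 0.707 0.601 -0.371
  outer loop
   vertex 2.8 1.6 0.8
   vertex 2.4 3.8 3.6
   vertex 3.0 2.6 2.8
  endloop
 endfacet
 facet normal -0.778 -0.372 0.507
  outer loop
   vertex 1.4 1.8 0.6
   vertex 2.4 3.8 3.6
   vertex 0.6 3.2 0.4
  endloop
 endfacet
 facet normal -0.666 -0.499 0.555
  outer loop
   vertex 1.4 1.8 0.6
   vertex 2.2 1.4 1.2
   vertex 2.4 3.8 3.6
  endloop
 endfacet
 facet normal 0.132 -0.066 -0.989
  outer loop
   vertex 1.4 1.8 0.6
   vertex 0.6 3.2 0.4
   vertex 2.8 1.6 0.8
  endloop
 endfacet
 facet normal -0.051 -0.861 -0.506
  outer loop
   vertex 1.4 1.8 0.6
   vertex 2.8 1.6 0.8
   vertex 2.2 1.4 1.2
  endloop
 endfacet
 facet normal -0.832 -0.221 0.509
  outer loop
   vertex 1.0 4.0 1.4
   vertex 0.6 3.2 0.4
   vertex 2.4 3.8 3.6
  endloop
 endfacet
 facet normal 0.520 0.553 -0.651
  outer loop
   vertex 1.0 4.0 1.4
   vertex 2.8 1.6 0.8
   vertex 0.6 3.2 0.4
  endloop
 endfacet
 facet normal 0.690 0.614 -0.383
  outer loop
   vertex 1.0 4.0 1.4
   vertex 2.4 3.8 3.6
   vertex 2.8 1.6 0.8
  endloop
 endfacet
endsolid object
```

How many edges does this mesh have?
15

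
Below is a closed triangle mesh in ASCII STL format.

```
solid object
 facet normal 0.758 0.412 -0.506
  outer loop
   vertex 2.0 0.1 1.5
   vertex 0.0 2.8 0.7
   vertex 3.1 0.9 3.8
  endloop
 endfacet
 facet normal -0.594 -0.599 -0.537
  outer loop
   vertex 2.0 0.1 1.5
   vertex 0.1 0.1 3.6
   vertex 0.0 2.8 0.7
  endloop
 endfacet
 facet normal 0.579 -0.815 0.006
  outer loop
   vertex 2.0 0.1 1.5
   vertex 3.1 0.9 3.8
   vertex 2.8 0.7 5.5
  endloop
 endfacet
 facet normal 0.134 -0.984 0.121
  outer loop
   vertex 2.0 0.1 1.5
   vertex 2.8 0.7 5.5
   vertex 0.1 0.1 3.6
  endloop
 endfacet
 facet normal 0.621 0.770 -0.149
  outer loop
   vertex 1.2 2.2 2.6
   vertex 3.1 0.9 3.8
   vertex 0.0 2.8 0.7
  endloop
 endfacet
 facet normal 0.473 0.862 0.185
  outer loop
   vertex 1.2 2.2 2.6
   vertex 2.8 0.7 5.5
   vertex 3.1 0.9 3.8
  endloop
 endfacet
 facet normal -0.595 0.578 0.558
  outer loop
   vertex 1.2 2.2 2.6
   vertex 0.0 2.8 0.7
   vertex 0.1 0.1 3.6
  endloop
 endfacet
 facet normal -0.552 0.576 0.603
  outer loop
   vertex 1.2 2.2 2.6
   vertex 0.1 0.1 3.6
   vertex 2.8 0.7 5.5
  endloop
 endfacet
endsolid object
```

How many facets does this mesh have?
8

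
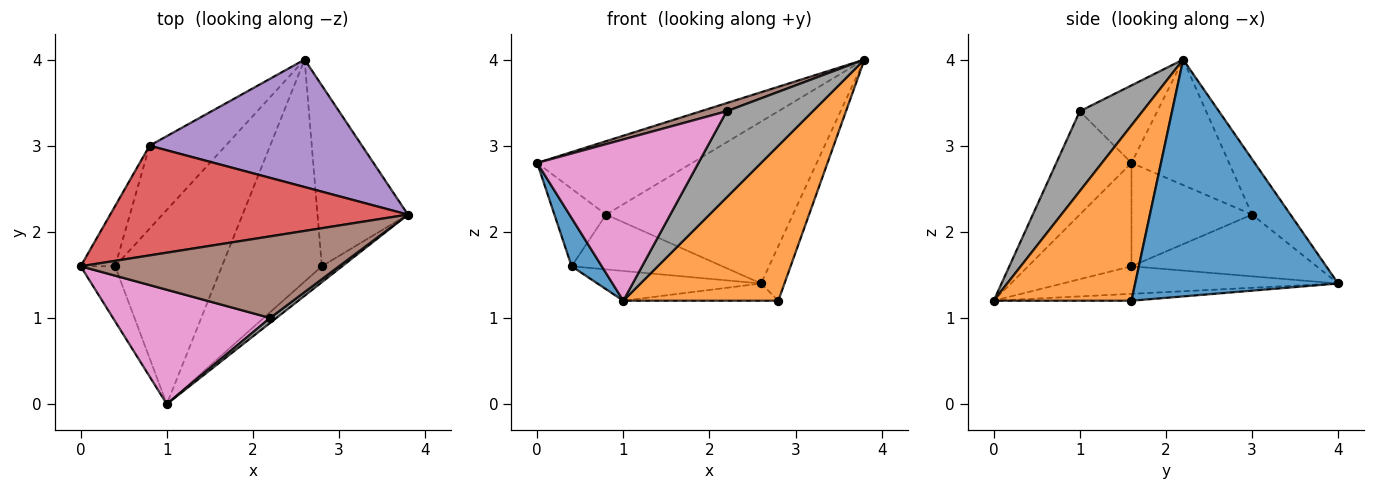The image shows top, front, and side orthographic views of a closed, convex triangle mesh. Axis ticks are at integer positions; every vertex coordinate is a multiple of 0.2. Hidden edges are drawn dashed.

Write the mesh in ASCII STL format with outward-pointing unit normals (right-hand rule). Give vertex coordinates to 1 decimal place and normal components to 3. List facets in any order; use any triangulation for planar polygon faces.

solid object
 facet normal 0.929 0.107 -0.355
  outer loop
   vertex 2.8 1.6 1.2
   vertex 2.6 4.0 1.4
   vertex 3.8 2.2 4.0
  endloop
 endfacet
 facet normal 0.662 -0.745 -0.077
  outer loop
   vertex 2.8 1.6 1.2
   vertex 3.8 2.2 4.0
   vertex 1.0 0.0 1.2
  endloop
 endfacet
 facet normal -0.069 0.077 -0.995
  outer loop
   vertex 2.8 1.6 1.2
   vertex 1.0 0.0 1.2
   vertex 2.6 4.0 1.4
  endloop
 endfacet
 facet normal -0.331 0.525 0.784
  outer loop
   vertex 0.8 3.0 2.2
   vertex 0.0 1.6 2.8
   vertex 3.8 2.2 4.0
  endloop
 endfacet
 facet normal -0.160 0.776 0.611
  outer loop
   vertex 0.8 3.0 2.2
   vertex 3.8 2.2 4.0
   vertex 2.6 4.0 1.4
  endloop
 endfacet
 facet normal -0.286 -0.095 0.953
  outer loop
   vertex 2.2 1.0 3.4
   vertex 3.8 2.2 4.0
   vertex 0.0 1.6 2.8
  endloop
 endfacet
 facet normal -0.355 -0.763 0.540
  outer loop
   vertex 2.2 1.0 3.4
   vertex 0.0 1.6 2.8
   vertex 1.0 0.0 1.2
  endloop
 endfacet
 facet normal 0.588 -0.807 0.046
  outer loop
   vertex 2.2 1.0 3.4
   vertex 1.0 0.0 1.2
   vertex 3.8 2.2 4.0
  endloop
 endfacet
 facet normal -0.247 0.147 -0.958
  outer loop
   vertex 0.4 1.6 1.6
   vertex 2.6 4.0 1.4
   vertex 1.0 0.0 1.2
  endloop
 endfacet
 facet normal -0.561 0.456 -0.691
  outer loop
   vertex 0.4 1.6 1.6
   vertex 0.8 3.0 2.2
   vertex 2.6 4.0 1.4
  endloop
 endfacet
 facet normal -0.914 -0.267 -0.305
  outer loop
   vertex 0.4 1.6 1.6
   vertex 1.0 0.0 1.2
   vertex 0.0 1.6 2.8
  endloop
 endfacet
 facet normal -0.879 0.377 -0.293
  outer loop
   vertex 0.4 1.6 1.6
   vertex 0.0 1.6 2.8
   vertex 0.8 3.0 2.2
  endloop
 endfacet
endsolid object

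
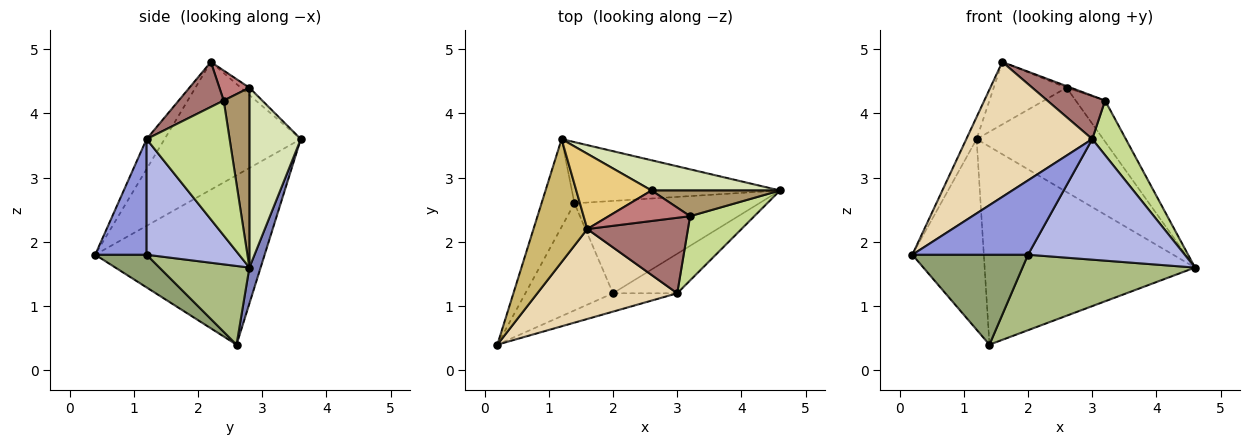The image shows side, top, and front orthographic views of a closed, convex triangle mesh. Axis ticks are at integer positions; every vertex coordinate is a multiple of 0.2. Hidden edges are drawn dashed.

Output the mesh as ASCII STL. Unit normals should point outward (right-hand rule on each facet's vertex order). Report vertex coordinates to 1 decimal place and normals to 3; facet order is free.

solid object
 facet normal -0.907 0.383 -0.176
  outer loop
   vertex 1.4 2.6 0.4
   vertex 0.2 0.4 1.8
   vertex 1.2 3.6 3.6
  endloop
 endfacet
 facet normal 0.051 0.954 -0.295
  outer loop
   vertex 1.4 2.6 0.4
   vertex 1.2 3.6 3.6
   vertex 4.6 2.8 1.6
  endloop
 endfacet
 facet normal 0.396 -0.891 -0.220
  outer loop
   vertex 2.0 1.2 1.8
   vertex 3.0 1.2 3.6
   vertex 0.2 0.4 1.8
  endloop
 endfacet
 facet normal 0.489 -0.829 -0.272
  outer loop
   vertex 2.0 1.2 1.8
   vertex 4.6 2.8 1.6
   vertex 3.0 1.2 3.6
  endloop
 endfacet
 facet normal 0.275 -0.618 -0.736
  outer loop
   vertex 2.0 1.2 1.8
   vertex 0.2 0.4 1.8
   vertex 1.4 2.6 0.4
  endloop
 endfacet
 facet normal 0.313 -0.601 -0.735
  outer loop
   vertex 2.0 1.2 1.8
   vertex 1.4 2.6 0.4
   vertex 4.6 2.8 1.6
  endloop
 endfacet
 facet normal 0.848 -0.343 0.404
  outer loop
   vertex 3.2 2.4 4.2
   vertex 3.0 1.2 3.6
   vertex 4.6 2.8 1.6
  endloop
 endfacet
 facet normal 0.363 0.895 0.259
  outer loop
   vertex 2.6 2.8 4.4
   vertex 4.6 2.8 1.6
   vertex 1.2 3.6 3.6
  endloop
 endfacet
 facet normal 0.596 0.681 0.426
  outer loop
   vertex 2.6 2.8 4.4
   vertex 3.2 2.4 4.2
   vertex 4.6 2.8 1.6
  endloop
 endfacet
 facet normal -0.919 0.069 0.387
  outer loop
   vertex 1.6 2.2 4.8
   vertex 1.2 3.6 3.6
   vertex 0.2 0.4 1.8
  endloop
 endfacet
 facet normal -0.075 0.637 0.768
  outer loop
   vertex 1.6 2.2 4.8
   vertex 2.6 2.8 4.4
   vertex 1.2 3.6 3.6
  endloop
 endfacet
 facet normal -0.118 -0.826 0.551
  outer loop
   vertex 1.6 2.2 4.8
   vertex 0.2 0.4 1.8
   vertex 3.0 1.2 3.6
  endloop
 endfacet
 facet normal 0.361 -0.464 0.809
  outer loop
   vertex 1.6 2.2 4.8
   vertex 3.0 1.2 3.6
   vertex 3.2 2.4 4.2
  endloop
 endfacet
 facet normal 0.345 0.049 0.937
  outer loop
   vertex 1.6 2.2 4.8
   vertex 3.2 2.4 4.2
   vertex 2.6 2.8 4.4
  endloop
 endfacet
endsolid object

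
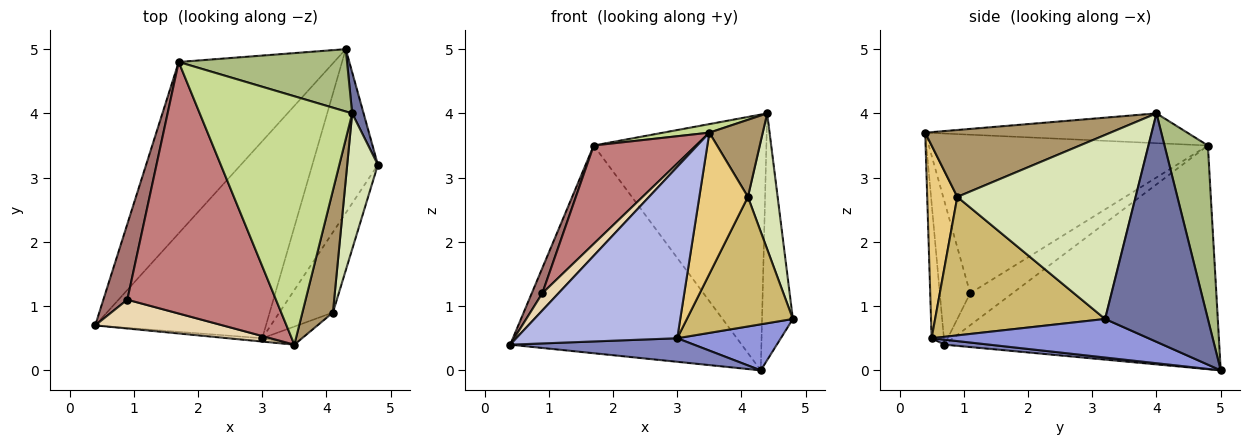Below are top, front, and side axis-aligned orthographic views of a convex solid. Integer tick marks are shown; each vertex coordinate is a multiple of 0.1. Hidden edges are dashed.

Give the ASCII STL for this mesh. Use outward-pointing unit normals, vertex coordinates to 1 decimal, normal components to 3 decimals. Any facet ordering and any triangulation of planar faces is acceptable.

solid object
 facet normal 0.957 0.287 0.048
  outer loop
   vertex 4.4 4.0 4.0
   vertex 4.8 3.2 0.8
   vertex 4.3 5.0 0.0
  endloop
 endfacet
 facet normal 0.029 -0.119 -0.993
  outer loop
   vertex 3.0 0.5 0.5
   vertex 0.4 0.7 0.4
   vertex 4.3 5.0 0.0
  endloop
 endfacet
 facet normal 0.493 -0.235 -0.838
  outer loop
   vertex 3.0 0.5 0.5
   vertex 4.3 5.0 0.0
   vertex 4.8 3.2 0.8
  endloop
 endfacet
 facet normal -0.076 -0.997 -0.019
  outer loop
   vertex 3.0 0.5 0.5
   vertex 3.5 0.4 3.7
   vertex 0.4 0.7 0.4
  endloop
 endfacet
 facet normal -0.675 0.569 -0.469
  outer loop
   vertex 1.7 4.8 3.5
   vertex 4.3 5.0 0.0
   vertex 0.4 0.7 0.4
  endloop
 endfacet
 facet normal 0.237 0.944 0.230
  outer loop
   vertex 1.7 4.8 3.5
   vertex 4.4 4.0 4.0
   vertex 4.3 5.0 0.0
  endloop
 endfacet
 facet normal -0.192 -0.034 0.981
  outer loop
   vertex 1.7 4.8 3.5
   vertex 3.5 0.4 3.7
   vertex 4.4 4.0 4.0
  endloop
 endfacet
 facet normal 0.973 -0.162 0.162
  outer loop
   vertex 4.1 0.9 2.7
   vertex 4.8 3.2 0.8
   vertex 4.4 4.0 4.0
  endloop
 endfacet
 facet normal 0.880 -0.253 0.401
  outer loop
   vertex 4.1 0.9 2.7
   vertex 4.4 4.0 4.0
   vertex 3.5 0.4 3.7
  endloop
 endfacet
 facet normal 0.806 -0.503 -0.312
  outer loop
   vertex 4.1 0.9 2.7
   vertex 3.0 0.5 0.5
   vertex 4.8 3.2 0.8
  endloop
 endfacet
 facet normal 0.524 -0.845 -0.108
  outer loop
   vertex 4.1 0.9 2.7
   vertex 3.5 0.4 3.7
   vertex 3.0 0.5 0.5
  endloop
 endfacet
 facet normal -0.694 -0.369 0.618
  outer loop
   vertex 0.9 1.1 1.2
   vertex 0.4 0.7 0.4
   vertex 3.5 0.4 3.7
  endloop
 endfacet
 facet normal -0.784 -0.196 0.588
  outer loop
   vertex 0.9 1.1 1.2
   vertex 1.7 4.8 3.5
   vertex 0.4 0.7 0.4
  endloop
 endfacet
 facet normal -0.705 -0.258 0.661
  outer loop
   vertex 0.9 1.1 1.2
   vertex 3.5 0.4 3.7
   vertex 1.7 4.8 3.5
  endloop
 endfacet
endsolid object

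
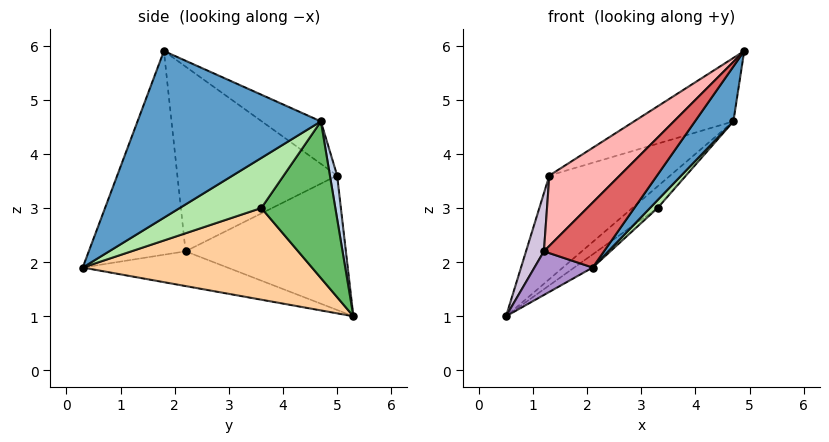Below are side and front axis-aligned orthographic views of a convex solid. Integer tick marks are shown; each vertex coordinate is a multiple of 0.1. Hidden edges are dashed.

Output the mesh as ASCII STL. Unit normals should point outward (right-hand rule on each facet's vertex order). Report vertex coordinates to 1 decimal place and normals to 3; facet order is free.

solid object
 facet normal 0.836 -0.175 -0.520
  outer loop
   vertex 4.7 4.7 4.6
   vertex 4.9 1.8 5.9
   vertex 2.1 0.3 1.9
  endloop
 endfacet
 facet normal 0.059 0.994 0.096
  outer loop
   vertex 1.3 5.0 3.6
   vertex 4.7 4.7 4.6
   vertex 0.5 5.3 1.0
  endloop
 endfacet
 facet normal -0.229 0.385 0.894
  outer loop
   vertex 1.3 5.0 3.6
   vertex 4.9 1.8 5.9
   vertex 4.7 4.7 4.6
  endloop
 endfacet
 facet normal 0.600 0.048 -0.799
  outer loop
   vertex 3.3 3.6 3.0
   vertex 2.1 0.3 1.9
   vertex 0.5 5.3 1.0
  endloop
 endfacet
 facet normal 0.653 0.223 -0.724
  outer loop
   vertex 3.3 3.6 3.0
   vertex 0.5 5.3 1.0
   vertex 4.7 4.7 4.6
  endloop
 endfacet
 facet normal 0.775 -0.072 -0.628
  outer loop
   vertex 3.3 3.6 3.0
   vertex 4.7 4.7 4.6
   vertex 2.1 0.3 1.9
  endloop
 endfacet
 facet normal -0.666 -0.413 0.621
  outer loop
   vertex 1.2 2.2 2.2
   vertex 2.1 0.3 1.9
   vertex 4.9 1.8 5.9
  endloop
 endfacet
 facet normal -0.690 -0.304 0.657
  outer loop
   vertex 1.2 2.2 2.2
   vertex 4.9 1.8 5.9
   vertex 1.3 5.0 3.6
  endloop
 endfacet
 facet normal -0.855 -0.344 -0.389
  outer loop
   vertex 1.2 2.2 2.2
   vertex 0.5 5.3 1.0
   vertex 2.1 0.3 1.9
  endloop
 endfacet
 facet normal -0.954 -0.107 0.281
  outer loop
   vertex 1.2 2.2 2.2
   vertex 1.3 5.0 3.6
   vertex 0.5 5.3 1.0
  endloop
 endfacet
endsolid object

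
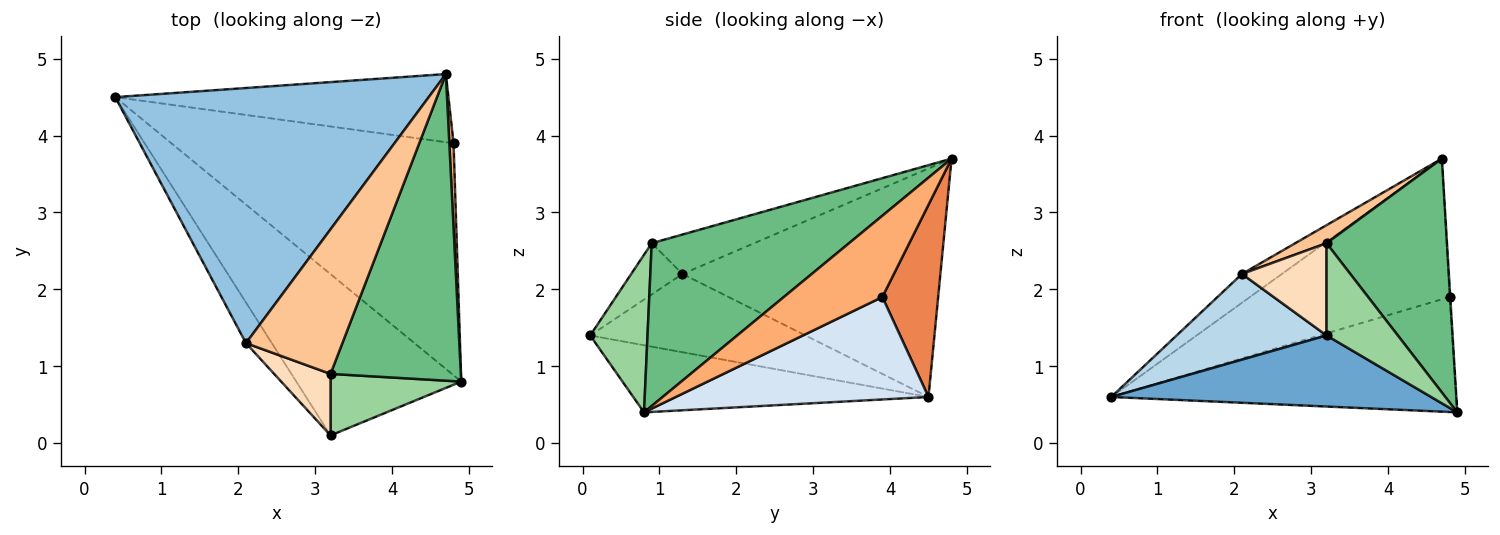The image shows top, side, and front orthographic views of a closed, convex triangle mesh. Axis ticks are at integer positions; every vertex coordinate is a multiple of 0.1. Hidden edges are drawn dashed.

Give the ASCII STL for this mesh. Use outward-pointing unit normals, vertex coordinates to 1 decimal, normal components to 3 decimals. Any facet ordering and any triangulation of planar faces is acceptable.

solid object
 facet normal -0.349 -0.378 -0.858
  outer loop
   vertex 3.2 0.1 1.4
   vertex 0.4 4.5 0.6
   vertex 4.9 0.8 0.4
  endloop
 endfacet
 facet normal -0.587 0.091 0.805
  outer loop
   vertex 2.1 1.3 2.2
   vertex 4.7 4.8 3.7
   vertex 0.4 4.5 0.6
  endloop
 endfacet
 facet normal -0.792 -0.552 -0.262
  outer loop
   vertex 2.1 1.3 2.2
   vertex 0.4 4.5 0.6
   vertex 3.2 0.1 1.4
  endloop
 endfacet
 facet normal 0.309 0.422 -0.852
  outer loop
   vertex 4.8 3.9 1.9
   vertex 4.9 0.8 0.4
   vertex 0.4 4.5 0.6
  endloop
 endfacet
 facet normal 0.244 0.873 -0.423
  outer loop
   vertex 4.8 3.9 1.9
   vertex 0.4 4.5 0.6
   vertex 4.7 4.8 3.7
  endloop
 endfacet
 facet normal 0.999 0.007 0.052
  outer loop
   vertex 4.8 3.9 1.9
   vertex 4.7 4.8 3.7
   vertex 4.9 0.8 0.4
  endloop
 endfacet
 facet normal -0.376 -0.115 0.919
  outer loop
   vertex 3.2 0.9 2.6
   vertex 4.7 4.8 3.7
   vertex 2.1 1.3 2.2
  endloop
 endfacet
 facet normal -0.450 -0.743 0.495
  outer loop
   vertex 3.2 0.9 2.6
   vertex 2.1 1.3 2.2
   vertex 3.2 0.1 1.4
  endloop
 endfacet
 facet normal 0.705 -0.430 0.564
  outer loop
   vertex 3.2 0.9 2.6
   vertex 4.9 0.8 0.4
   vertex 4.7 4.8 3.7
  endloop
 endfacet
 facet normal 0.556 -0.692 0.461
  outer loop
   vertex 3.2 0.9 2.6
   vertex 3.2 0.1 1.4
   vertex 4.9 0.8 0.4
  endloop
 endfacet
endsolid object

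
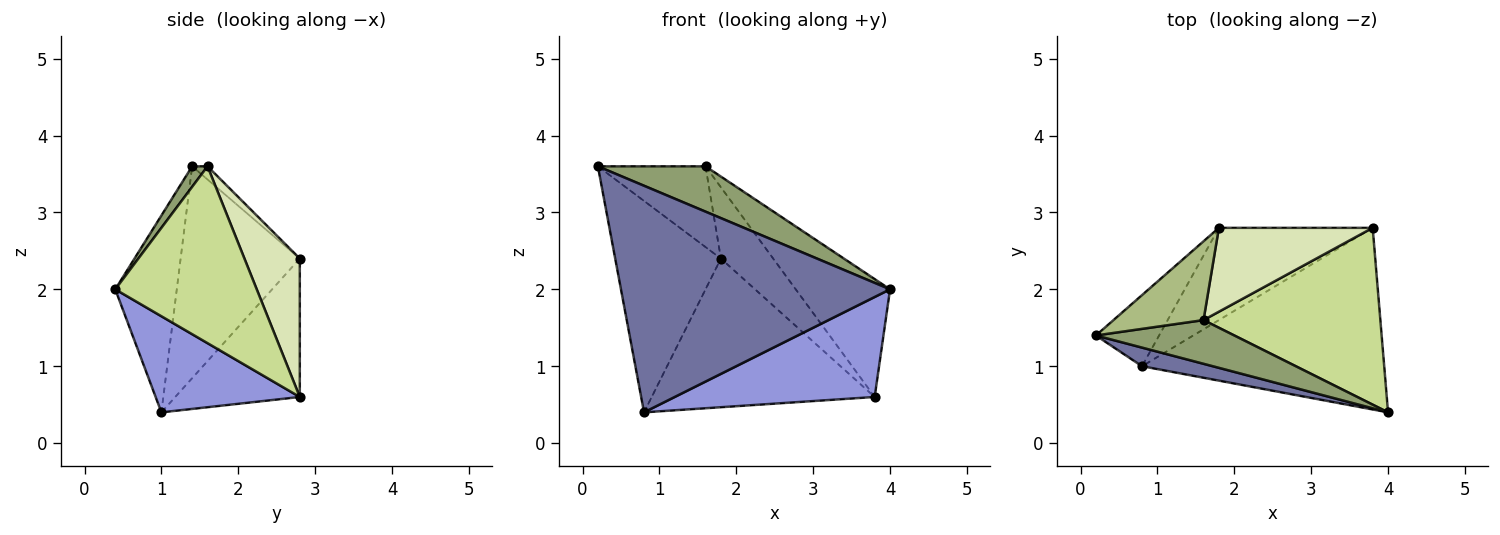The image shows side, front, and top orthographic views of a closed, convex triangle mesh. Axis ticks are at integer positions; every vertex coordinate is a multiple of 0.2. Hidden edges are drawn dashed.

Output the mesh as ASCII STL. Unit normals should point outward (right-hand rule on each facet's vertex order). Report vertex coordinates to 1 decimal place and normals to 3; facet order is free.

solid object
 facet normal -0.222 -0.972 0.080
  outer loop
   vertex 0.8 1.0 0.4
   vertex 4.0 0.4 2.0
   vertex 0.2 1.4 3.6
  endloop
 endfacet
 facet normal -0.730 0.648 -0.218
  outer loop
   vertex 0.8 1.0 0.4
   vertex 0.2 1.4 3.6
   vertex 1.8 2.8 2.4
  endloop
 endfacet
 facet normal 0.328 -0.455 -0.828
  outer loop
   vertex 3.8 2.8 0.6
   vertex 4.0 0.4 2.0
   vertex 0.8 1.0 0.4
  endloop
 endfacet
 facet normal -0.429 0.768 -0.476
  outer loop
   vertex 3.8 2.8 0.6
   vertex 0.8 1.0 0.4
   vertex 1.8 2.8 2.4
  endloop
 endfacet
 facet normal 0.102 -0.716 0.690
  outer loop
   vertex 1.6 1.6 3.6
   vertex 0.2 1.4 3.6
   vertex 4.0 0.4 2.0
  endloop
 endfacet
 facet normal -0.102 0.712 0.695
  outer loop
   vertex 1.6 1.6 3.6
   vertex 1.8 2.8 2.4
   vertex 0.2 1.4 3.6
  endloop
 endfacet
 facet normal 0.640 0.426 0.640
  outer loop
   vertex 1.6 1.6 3.6
   vertex 4.0 0.4 2.0
   vertex 3.8 2.8 0.6
  endloop
 endfacet
 facet normal 0.566 0.534 0.628
  outer loop
   vertex 1.6 1.6 3.6
   vertex 3.8 2.8 0.6
   vertex 1.8 2.8 2.4
  endloop
 endfacet
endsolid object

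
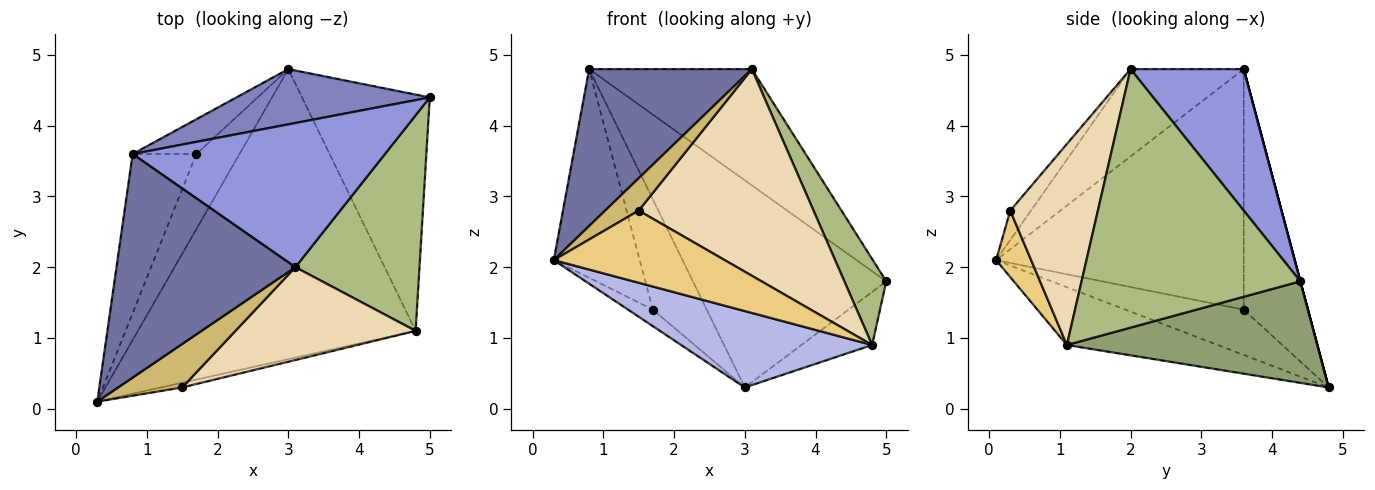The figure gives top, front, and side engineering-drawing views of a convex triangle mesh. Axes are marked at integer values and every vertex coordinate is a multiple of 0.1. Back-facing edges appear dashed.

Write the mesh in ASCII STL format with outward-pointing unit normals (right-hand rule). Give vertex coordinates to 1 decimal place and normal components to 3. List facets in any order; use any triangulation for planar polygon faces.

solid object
 facet normal -0.371 -0.533 0.760
  outer loop
   vertex 0.8 3.6 4.8
   vertex 0.3 0.1 2.1
   vertex 3.1 2.0 4.8
  endloop
 endfacet
 facet normal 0.000 0.966 0.258
  outer loop
   vertex 0.8 3.6 4.8
   vertex 5.0 4.4 1.8
   vertex 3.0 4.8 0.3
  endloop
 endfacet
 facet normal 0.400 0.575 0.714
  outer loop
   vertex 0.8 3.6 4.8
   vertex 3.1 2.0 4.8
   vertex 5.0 4.4 1.8
  endloop
 endfacet
 facet normal -0.197 -0.250 -0.948
  outer loop
   vertex 4.8 1.1 0.9
   vertex 0.3 0.1 2.1
   vertex 3.0 4.8 0.3
  endloop
 endfacet
 facet normal 0.613 0.173 -0.771
  outer loop
   vertex 4.8 1.1 0.9
   vertex 3.0 4.8 0.3
   vertex 5.0 4.4 1.8
  endloop
 endfacet
 facet normal 0.888 -0.170 0.426
  outer loop
   vertex 4.8 1.1 0.9
   vertex 5.0 4.4 1.8
   vertex 3.1 2.0 4.8
  endloop
 endfacet
 facet normal -0.716 0.150 -0.682
  outer loop
   vertex 1.7 3.6 1.4
   vertex 3.0 4.8 0.3
   vertex 0.3 0.1 2.1
  endloop
 endfacet
 facet normal -0.916 0.318 -0.243
  outer loop
   vertex 1.7 3.6 1.4
   vertex 0.3 0.1 2.1
   vertex 0.8 3.6 4.8
  endloop
 endfacet
 facet normal -0.750 0.631 -0.199
  outer loop
   vertex 1.7 3.6 1.4
   vertex 0.8 3.6 4.8
   vertex 3.0 4.8 0.3
  endloop
 endfacet
 facet normal -0.346 -0.560 0.753
  outer loop
   vertex 1.5 0.3 2.8
   vertex 3.1 2.0 4.8
   vertex 0.3 0.1 2.1
  endloop
 endfacet
 facet normal 0.200 -0.978 -0.064
  outer loop
   vertex 1.5 0.3 2.8
   vertex 0.3 0.1 2.1
   vertex 4.8 1.1 0.9
  endloop
 endfacet
 facet normal 0.416 -0.830 0.373
  outer loop
   vertex 1.5 0.3 2.8
   vertex 4.8 1.1 0.9
   vertex 3.1 2.0 4.8
  endloop
 endfacet
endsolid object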